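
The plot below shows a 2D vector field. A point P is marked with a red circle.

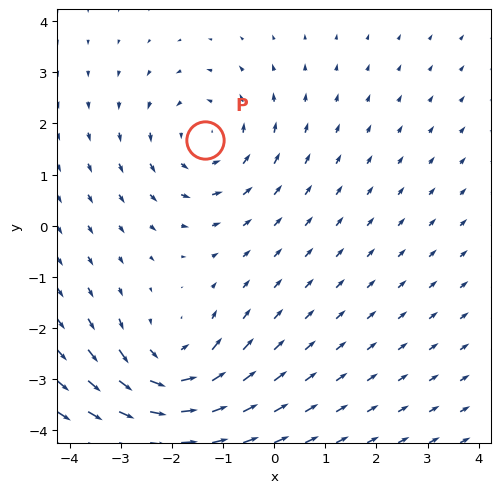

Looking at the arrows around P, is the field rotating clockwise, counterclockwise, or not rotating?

Near P at (-1.4, 1.7) the arrows circulate counterclockwise. The curl (z-component) there is about +2; positive curl means counterclockwise rotation.

counterclockwise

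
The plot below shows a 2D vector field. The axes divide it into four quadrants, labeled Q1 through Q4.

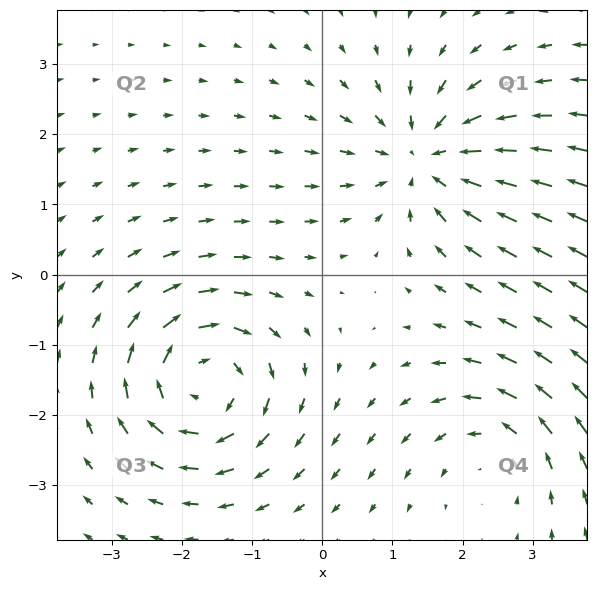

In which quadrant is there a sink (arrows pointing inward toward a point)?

The sink sits at approximately (1.5, 1.6), which lies in quadrant Q1. The divergence there is about -4, negative as expected for a sink.

Q1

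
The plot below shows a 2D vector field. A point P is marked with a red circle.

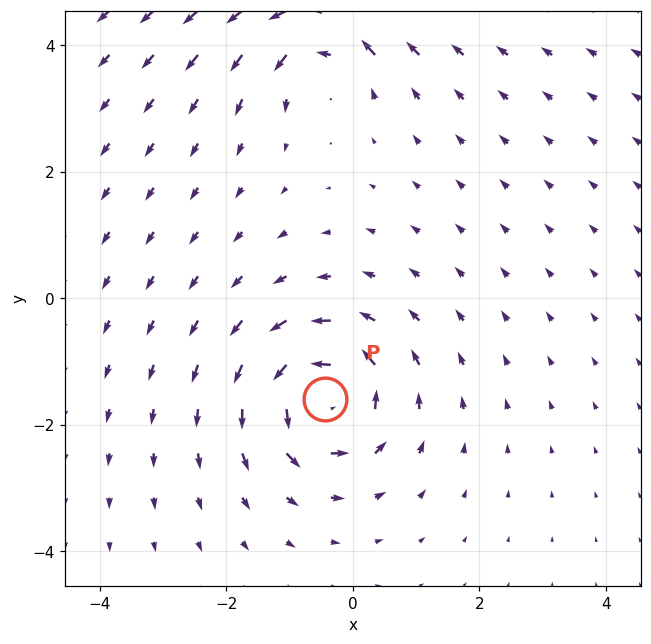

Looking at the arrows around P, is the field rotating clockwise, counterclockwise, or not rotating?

counterclockwise

Near P at (-0.4, -1.6) the arrows circulate counterclockwise. The curl (z-component) there is about +7; positive curl means counterclockwise rotation.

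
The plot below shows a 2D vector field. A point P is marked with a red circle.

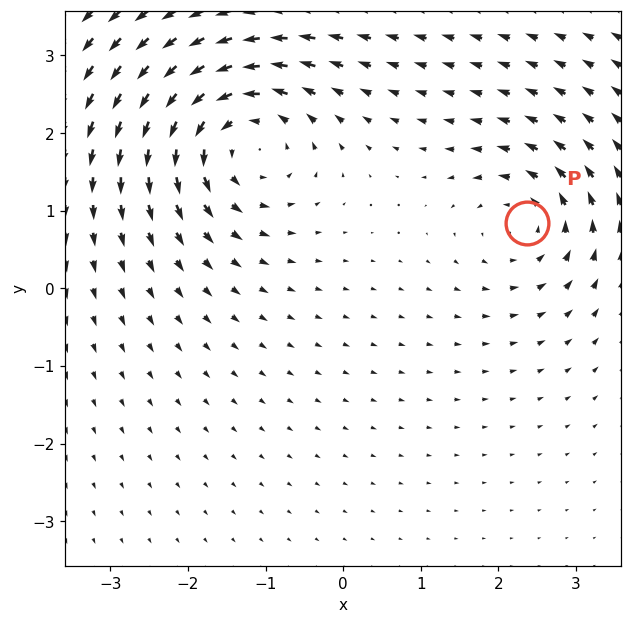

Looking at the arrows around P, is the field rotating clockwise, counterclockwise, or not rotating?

counterclockwise

Near P at (2.4, 0.8) the arrows circulate counterclockwise. The curl (z-component) there is about +4; positive curl means counterclockwise rotation.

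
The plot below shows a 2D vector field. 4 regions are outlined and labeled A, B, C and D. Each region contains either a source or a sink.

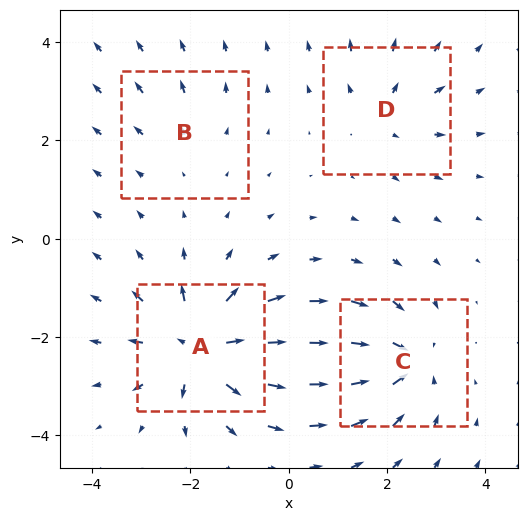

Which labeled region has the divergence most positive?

Divergence at each region's feature centre — A: about +8, B: about +2, C: about -6, D: about +4. Region A is most positive.

A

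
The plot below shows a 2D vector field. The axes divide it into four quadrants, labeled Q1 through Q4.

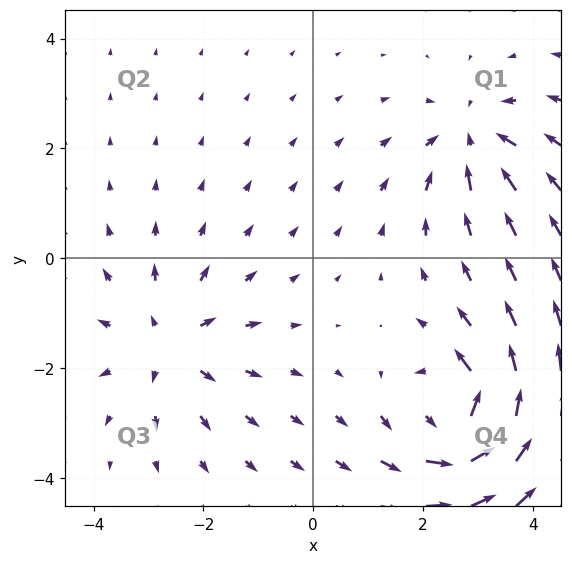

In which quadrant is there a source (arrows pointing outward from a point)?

The source sits at approximately (-2.6, -1.6), which lies in quadrant Q3. The divergence there is about +4, positive as expected for a source.

Q3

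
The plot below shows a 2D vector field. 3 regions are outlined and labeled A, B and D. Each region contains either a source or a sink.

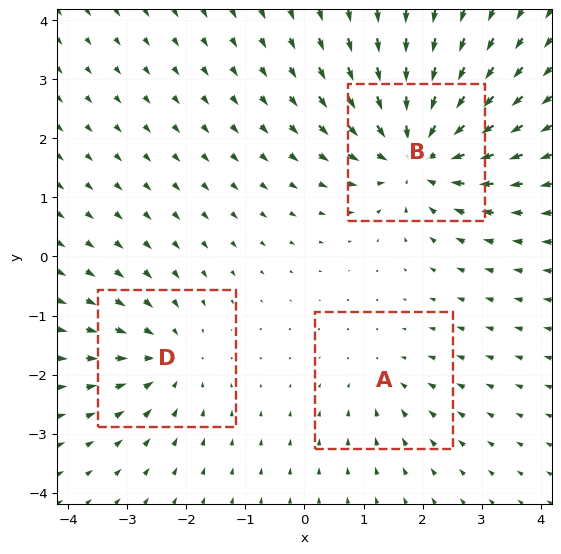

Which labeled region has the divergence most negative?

Divergence at each region's feature centre — A: about -2, B: about -5, D: about -3. Region B is most negative.

B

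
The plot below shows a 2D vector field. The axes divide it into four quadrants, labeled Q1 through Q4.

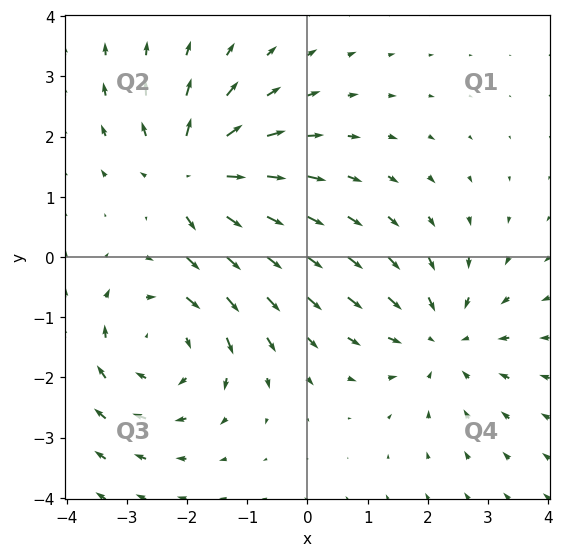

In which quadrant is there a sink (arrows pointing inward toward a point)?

The sink sits at approximately (2.2, -1.4), which lies in quadrant Q4. The divergence there is about -2, negative as expected for a sink.

Q4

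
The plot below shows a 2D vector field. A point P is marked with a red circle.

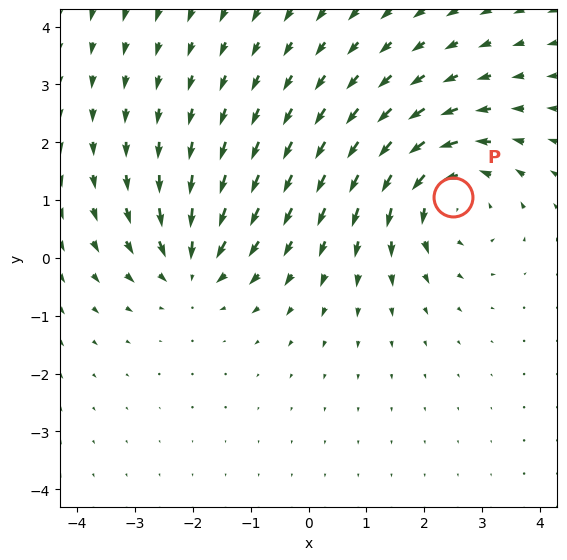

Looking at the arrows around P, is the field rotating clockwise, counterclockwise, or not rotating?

counterclockwise

Near P at (2.5, 1.0) the arrows circulate counterclockwise. The curl (z-component) there is about +4; positive curl means counterclockwise rotation.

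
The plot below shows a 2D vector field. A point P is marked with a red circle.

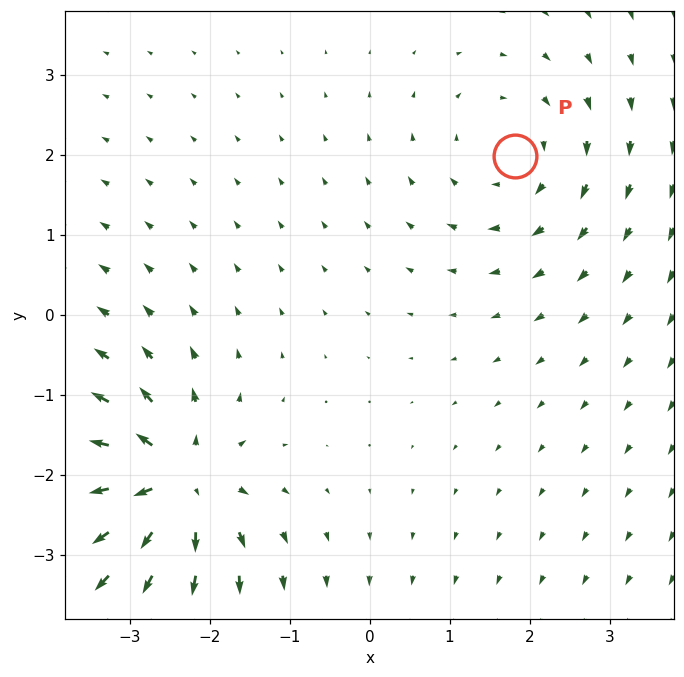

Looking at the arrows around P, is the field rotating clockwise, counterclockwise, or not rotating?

Near P at (1.8, 2.0) the arrows circulate clockwise. The curl (z-component) there is about -3; negative curl means clockwise rotation.

clockwise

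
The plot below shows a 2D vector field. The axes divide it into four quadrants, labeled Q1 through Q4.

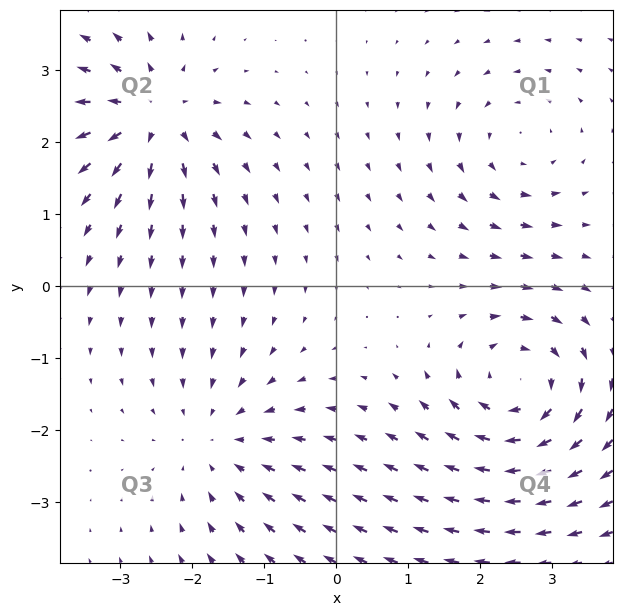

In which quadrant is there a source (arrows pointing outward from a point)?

Q2

The source sits at approximately (-2.5, 2.4), which lies in quadrant Q2. The divergence there is about +6, positive as expected for a source.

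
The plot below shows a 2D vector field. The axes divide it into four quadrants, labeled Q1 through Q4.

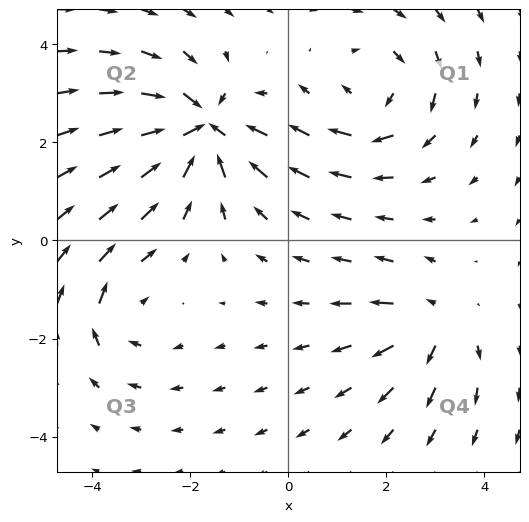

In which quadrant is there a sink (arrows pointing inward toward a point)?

The sink sits at approximately (-1.8, 2.3), which lies in quadrant Q2. The divergence there is about -6, negative as expected for a sink.

Q2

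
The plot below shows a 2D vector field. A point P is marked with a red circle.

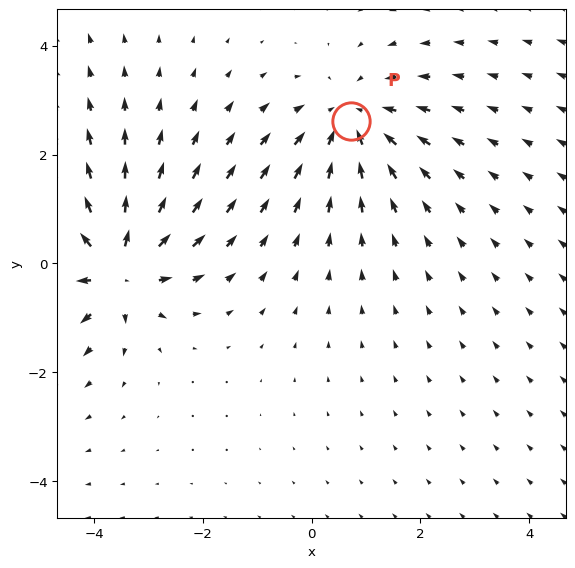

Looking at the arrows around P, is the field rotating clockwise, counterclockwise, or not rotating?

not rotating

Near P at (0.7, 2.6) the arrows show no circulation. The curl there is ≈0.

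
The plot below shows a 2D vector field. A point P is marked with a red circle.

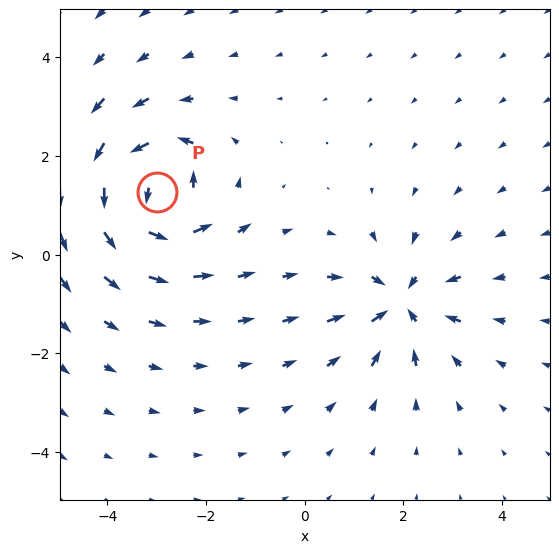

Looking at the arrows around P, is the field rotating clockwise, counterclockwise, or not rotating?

counterclockwise

Near P at (-3.0, 1.3) the arrows circulate counterclockwise. The curl (z-component) there is about +6; positive curl means counterclockwise rotation.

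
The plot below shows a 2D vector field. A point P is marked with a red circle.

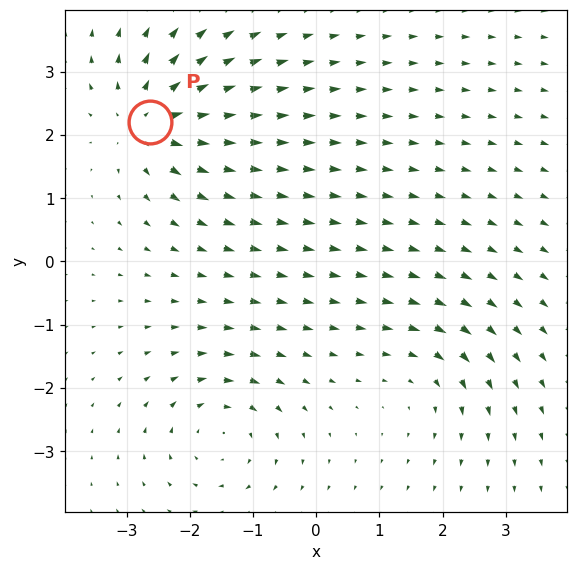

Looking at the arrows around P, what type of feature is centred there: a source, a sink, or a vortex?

At P (-2.6, 2.2) the arrows spread outward. Divergence about +6, curl ≈0 — positive divergence with near-zero curl is a source.

source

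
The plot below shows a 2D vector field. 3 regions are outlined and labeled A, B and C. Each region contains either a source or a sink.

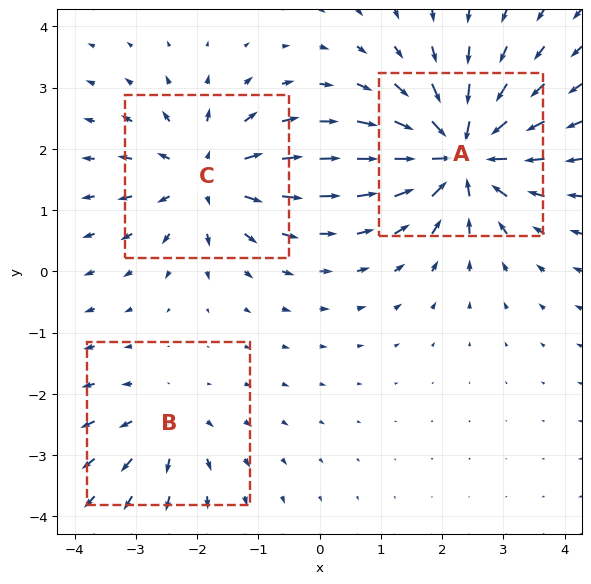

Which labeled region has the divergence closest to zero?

B

Divergence at each region's feature centre — A: about -6, B: about +2, C: about +4. Region B is closest to zero.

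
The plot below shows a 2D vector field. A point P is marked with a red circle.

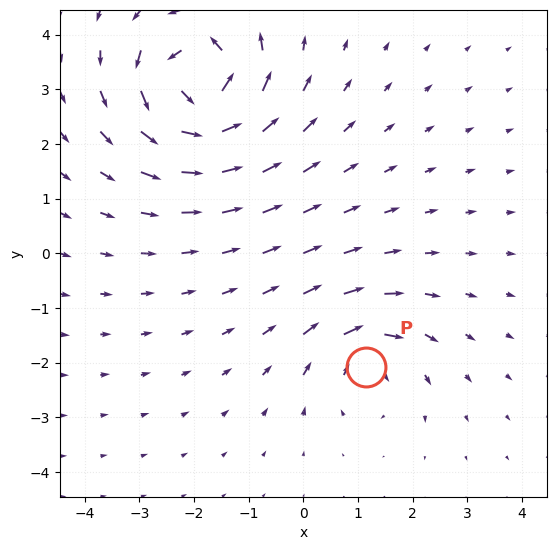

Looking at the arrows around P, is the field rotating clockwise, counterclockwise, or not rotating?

clockwise

Near P at (1.1, -2.1) the arrows circulate clockwise. The curl (z-component) there is about -4; negative curl means clockwise rotation.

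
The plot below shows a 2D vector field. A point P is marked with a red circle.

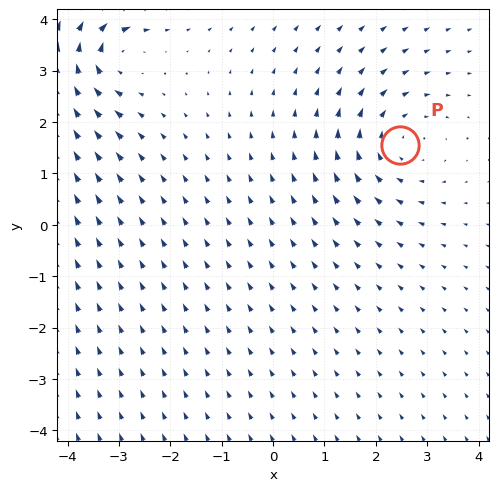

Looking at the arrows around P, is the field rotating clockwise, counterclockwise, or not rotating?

clockwise

Near P at (2.5, 1.6) the arrows circulate clockwise. The curl (z-component) there is about -2; negative curl means clockwise rotation.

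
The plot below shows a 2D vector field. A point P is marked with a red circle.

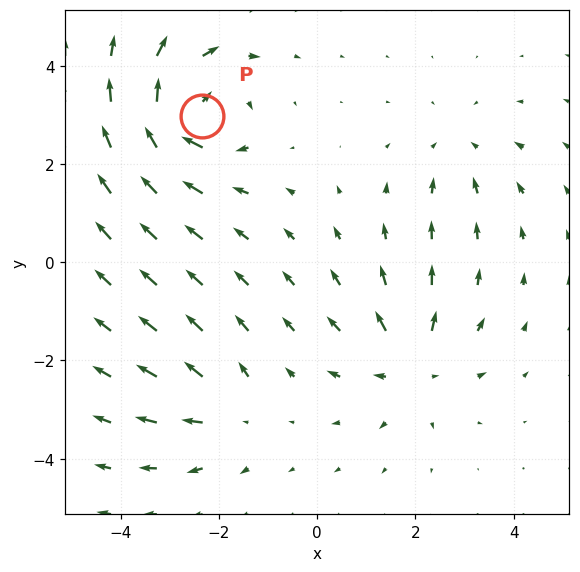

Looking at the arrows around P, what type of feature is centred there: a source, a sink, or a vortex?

vortex

At P (-2.3, 3.0) the arrows circulate clockwise. Divergence ≈0, curl about -6 — near-zero divergence with nonzero curl is a vortex.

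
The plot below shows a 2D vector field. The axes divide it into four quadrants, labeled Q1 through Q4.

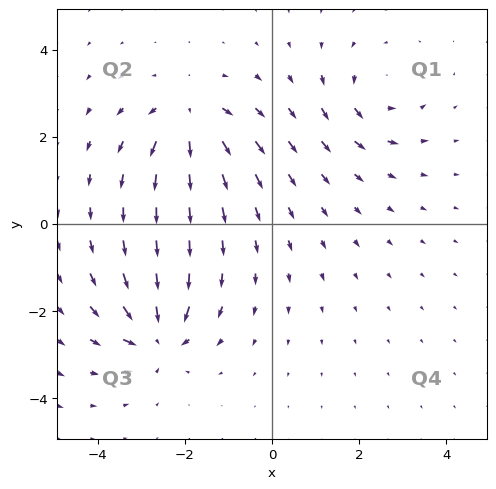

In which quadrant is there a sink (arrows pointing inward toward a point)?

Q3

The sink sits at approximately (-2.6, -2.6), which lies in quadrant Q3. The divergence there is about -7, negative as expected for a sink.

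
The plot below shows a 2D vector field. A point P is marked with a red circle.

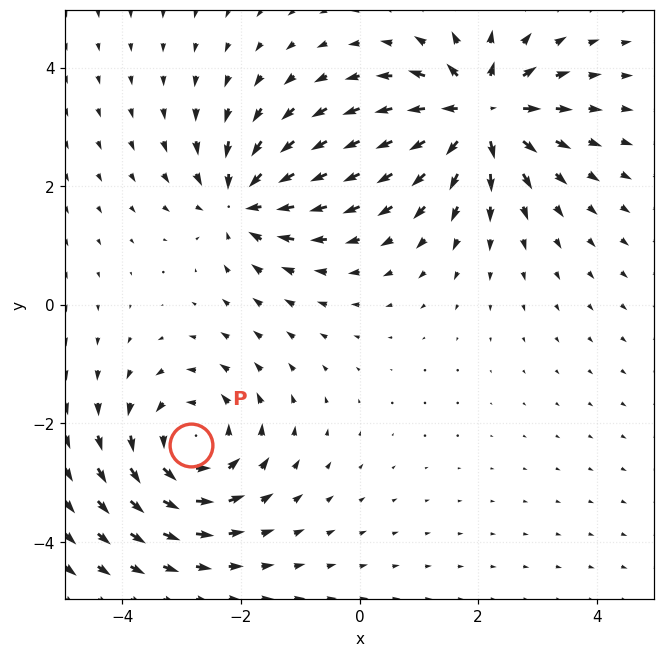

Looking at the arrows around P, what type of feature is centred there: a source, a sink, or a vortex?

At P (-2.8, -2.4) the arrows circulate counterclockwise. Divergence ≈0, curl about +4 — near-zero divergence with nonzero curl is a vortex.

vortex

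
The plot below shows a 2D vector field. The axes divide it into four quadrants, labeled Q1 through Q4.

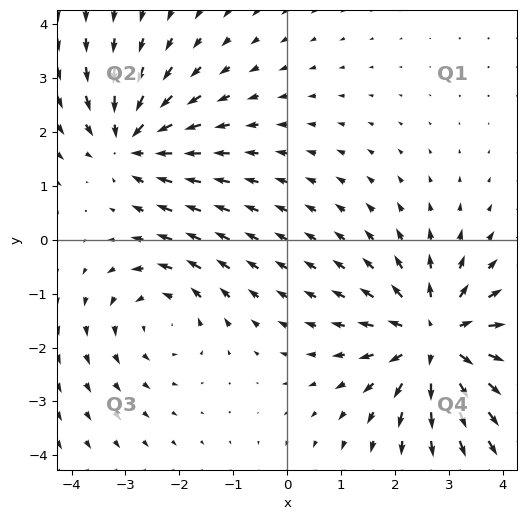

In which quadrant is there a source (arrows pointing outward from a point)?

Q4

The source sits at approximately (2.8, -1.8), which lies in quadrant Q4. The divergence there is about +4, positive as expected for a source.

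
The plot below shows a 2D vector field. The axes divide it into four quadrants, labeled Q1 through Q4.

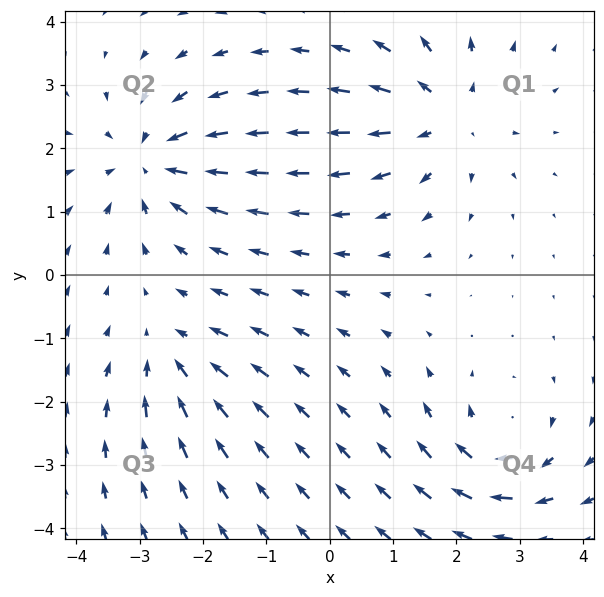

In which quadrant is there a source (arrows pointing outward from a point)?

The source sits at approximately (1.8, 2.5), which lies in quadrant Q1. The divergence there is about +5, positive as expected for a source.

Q1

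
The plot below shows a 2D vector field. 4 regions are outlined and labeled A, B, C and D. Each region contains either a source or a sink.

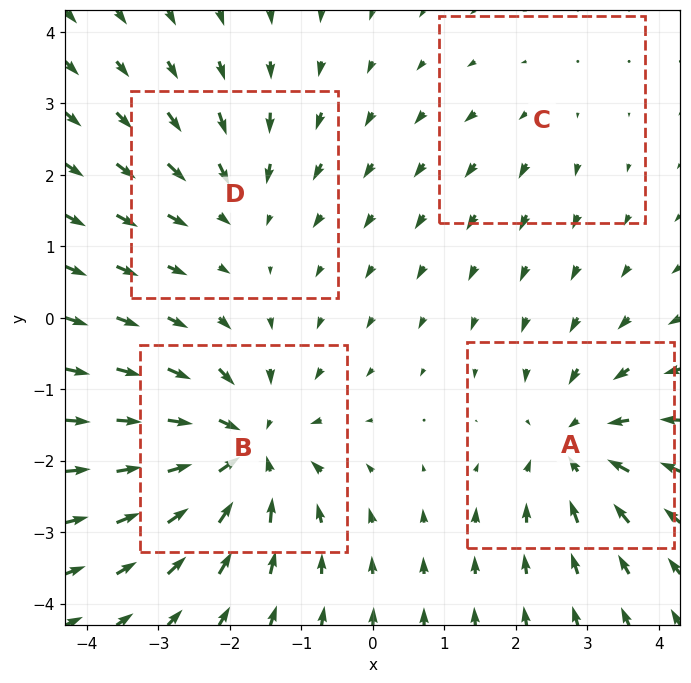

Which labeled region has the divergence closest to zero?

C

Divergence at each region's feature centre — A: about -5, B: about -7, C: about +2, D: about -3. Region C is closest to zero.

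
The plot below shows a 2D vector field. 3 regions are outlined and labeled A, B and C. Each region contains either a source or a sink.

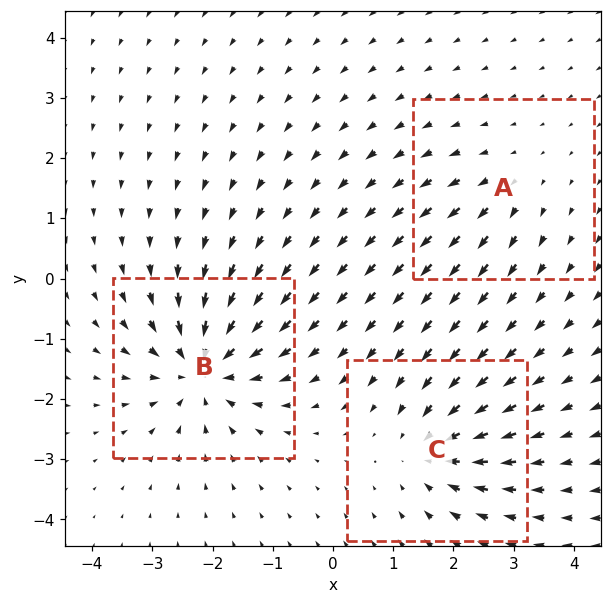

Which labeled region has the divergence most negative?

Divergence at each region's feature centre — A: about +2, B: about -6, C: about -4. Region B is most negative.

B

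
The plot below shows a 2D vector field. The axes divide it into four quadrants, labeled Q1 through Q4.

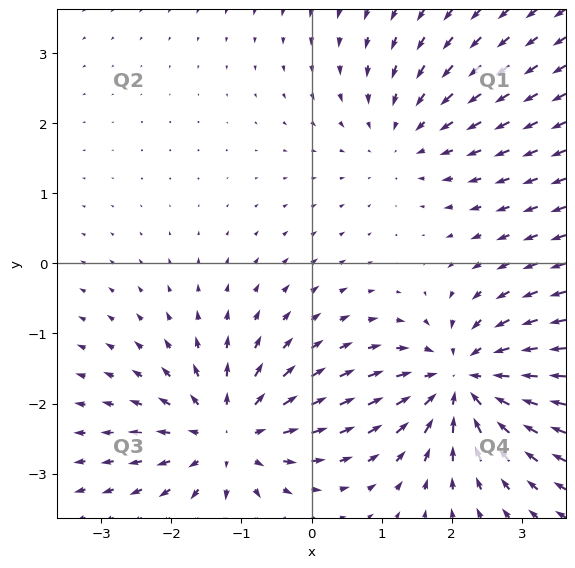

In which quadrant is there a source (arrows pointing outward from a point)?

The source sits at approximately (-1.2, -2.5), which lies in quadrant Q3. The divergence there is about +4, positive as expected for a source.

Q3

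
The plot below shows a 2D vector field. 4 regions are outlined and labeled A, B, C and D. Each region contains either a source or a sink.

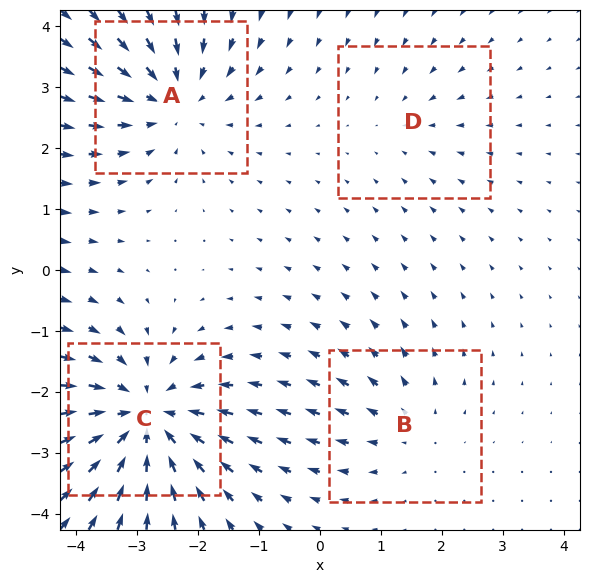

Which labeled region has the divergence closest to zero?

Divergence at each region's feature centre — A: about -5, B: about +3, C: about -6, D: about -2. Region D is closest to zero.

D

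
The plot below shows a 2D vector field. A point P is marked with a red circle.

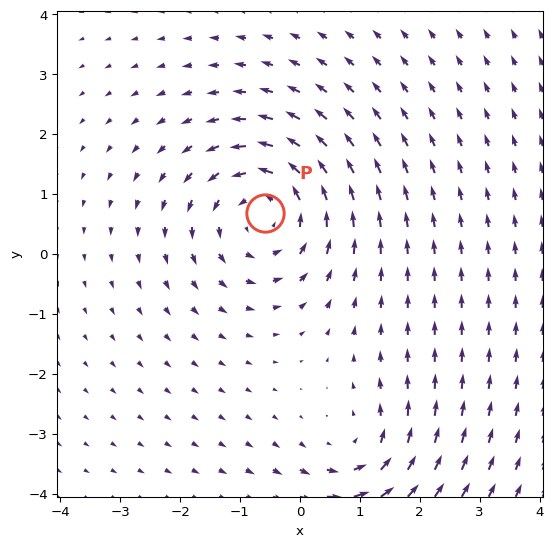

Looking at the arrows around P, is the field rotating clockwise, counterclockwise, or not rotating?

Near P at (-0.6, 0.7) the arrows circulate counterclockwise. The curl (z-component) there is about +4; positive curl means counterclockwise rotation.

counterclockwise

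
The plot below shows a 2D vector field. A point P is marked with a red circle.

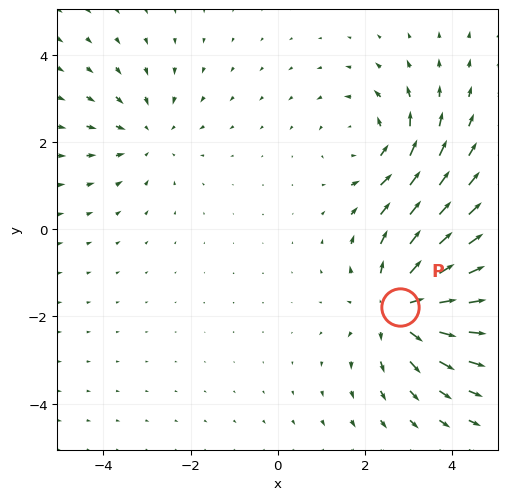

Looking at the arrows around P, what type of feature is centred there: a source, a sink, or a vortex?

source

At P (2.8, -1.8) the arrows spread outward. Divergence about +4, curl ≈0 — positive divergence with near-zero curl is a source.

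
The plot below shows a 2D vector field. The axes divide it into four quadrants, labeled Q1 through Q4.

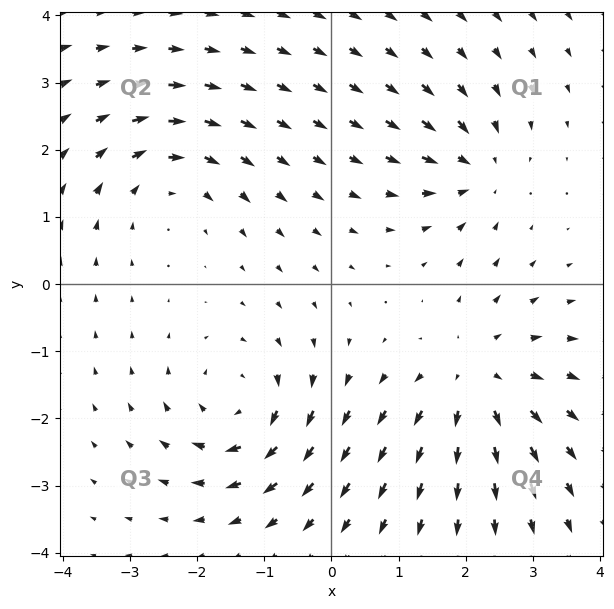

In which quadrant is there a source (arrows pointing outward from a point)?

The source sits at approximately (2.2, -1.4), which lies in quadrant Q4. The divergence there is about +4, positive as expected for a source.

Q4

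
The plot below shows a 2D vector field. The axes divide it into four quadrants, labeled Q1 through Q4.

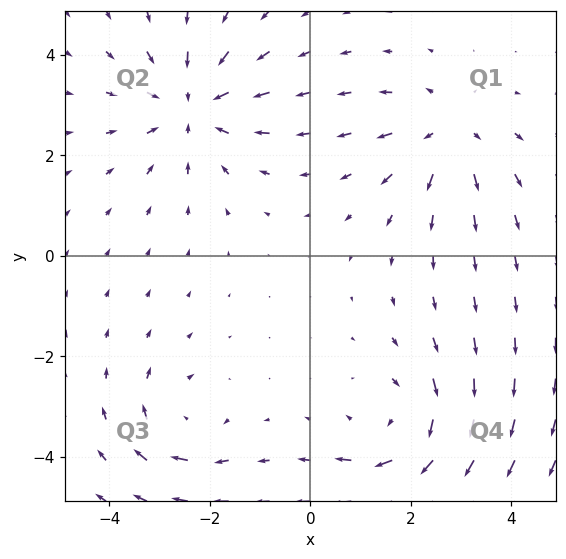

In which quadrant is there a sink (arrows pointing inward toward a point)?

The sink sits at approximately (-2.4, 3.0), which lies in quadrant Q2. The divergence there is about -4, negative as expected for a sink.

Q2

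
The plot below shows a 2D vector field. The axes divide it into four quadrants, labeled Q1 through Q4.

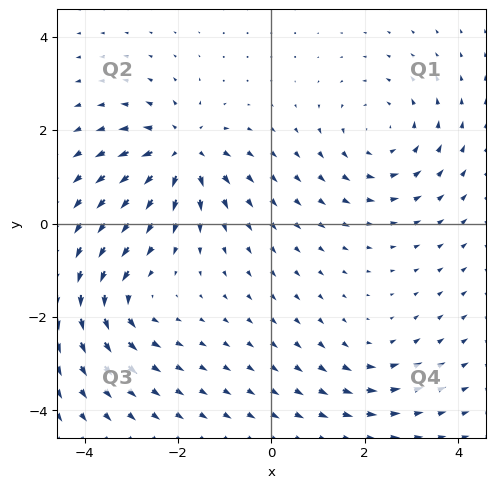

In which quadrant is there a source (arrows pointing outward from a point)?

The source sits at approximately (-1.9, 1.5), which lies in quadrant Q2. The divergence there is about +6, positive as expected for a source.

Q2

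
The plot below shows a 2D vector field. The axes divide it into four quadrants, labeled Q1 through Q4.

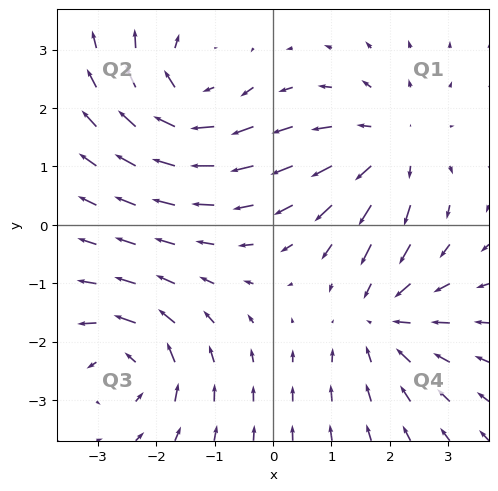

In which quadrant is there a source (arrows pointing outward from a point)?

Q1

The source sits at approximately (2.0, 1.3), which lies in quadrant Q1. The divergence there is about +4, positive as expected for a source.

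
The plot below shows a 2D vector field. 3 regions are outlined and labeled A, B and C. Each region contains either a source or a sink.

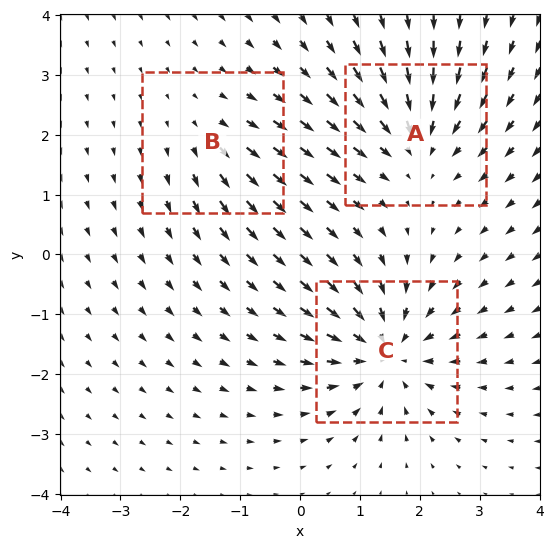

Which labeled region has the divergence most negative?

Divergence at each region's feature centre — A: about -3, B: about +2, C: about -5. Region C is most negative.

C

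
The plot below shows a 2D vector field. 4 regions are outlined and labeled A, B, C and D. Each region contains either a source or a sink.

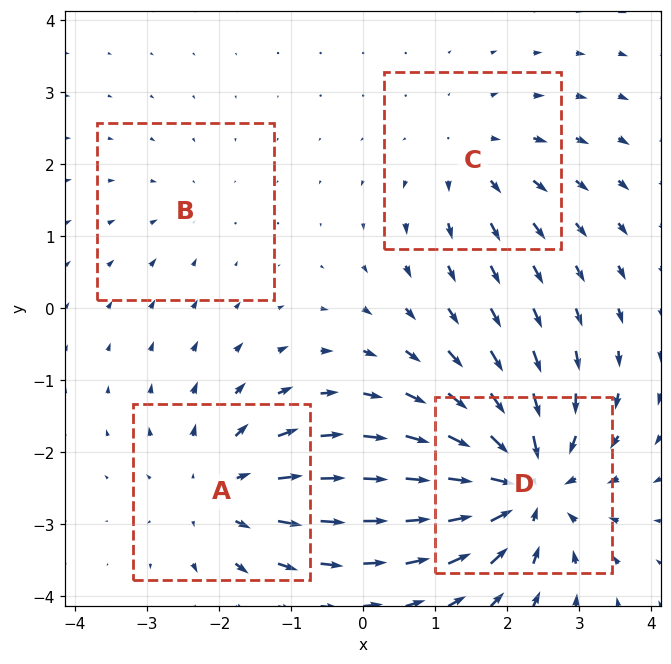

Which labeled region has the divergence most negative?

D

Divergence at each region's feature centre — A: about +5, B: about -2, C: about +3, D: about -7. Region D is most negative.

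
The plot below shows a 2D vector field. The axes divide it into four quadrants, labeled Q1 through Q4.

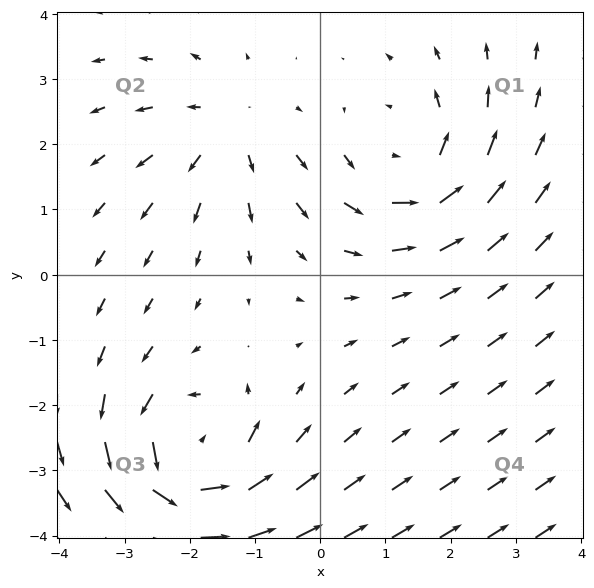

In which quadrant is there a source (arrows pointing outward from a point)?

Q2

The source sits at approximately (-1.4, 2.2), which lies in quadrant Q2. The divergence there is about +3, positive as expected for a source.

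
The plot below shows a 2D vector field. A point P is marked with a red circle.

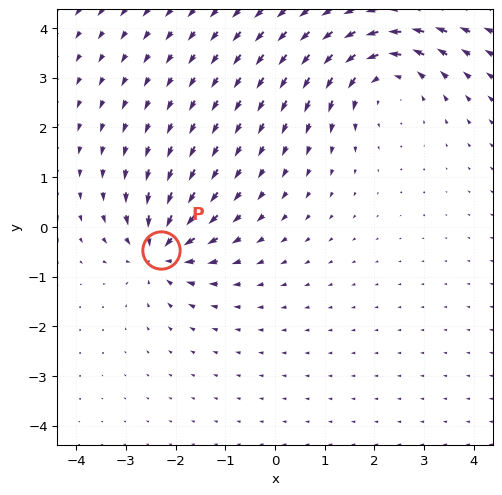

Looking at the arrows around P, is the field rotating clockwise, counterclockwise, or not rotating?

Near P at (-2.3, -0.5) the arrows show no circulation. The curl there is ≈0.

not rotating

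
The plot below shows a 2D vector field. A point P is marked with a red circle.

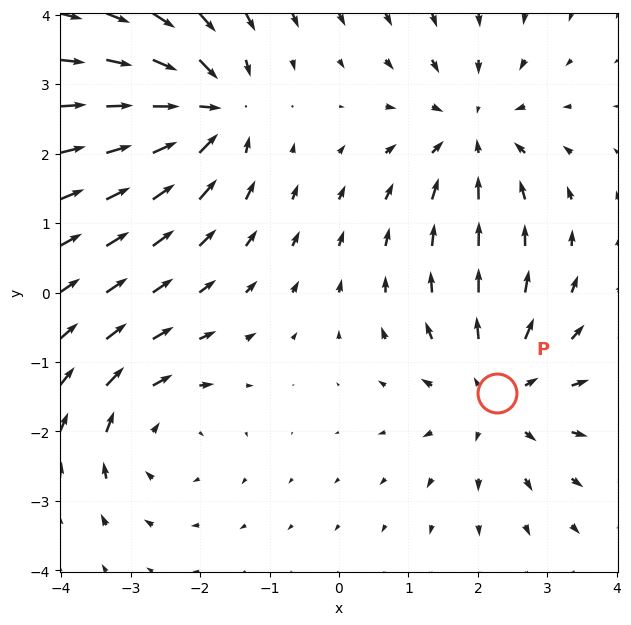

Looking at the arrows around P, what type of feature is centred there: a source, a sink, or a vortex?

At P (2.3, -1.4) the arrows spread outward. Divergence about +4, curl ≈0 — positive divergence with near-zero curl is a source.

source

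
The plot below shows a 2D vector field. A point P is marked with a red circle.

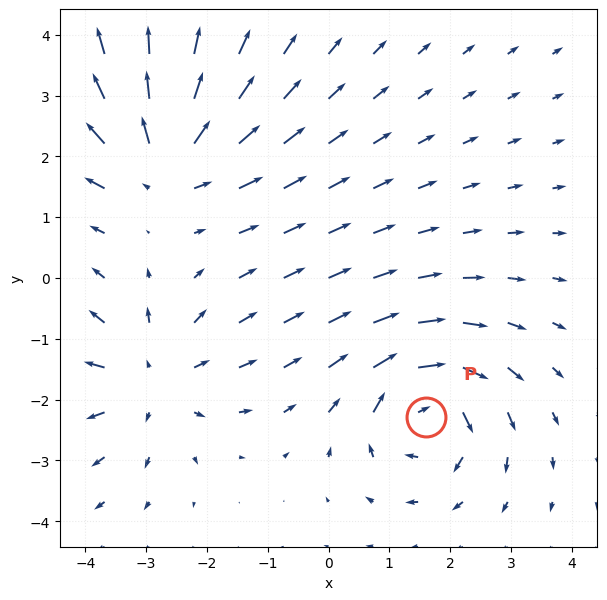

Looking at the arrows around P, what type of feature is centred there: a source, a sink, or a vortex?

At P (1.6, -2.3) the arrows circulate clockwise. Divergence ≈0, curl about -5 — near-zero divergence with nonzero curl is a vortex.

vortex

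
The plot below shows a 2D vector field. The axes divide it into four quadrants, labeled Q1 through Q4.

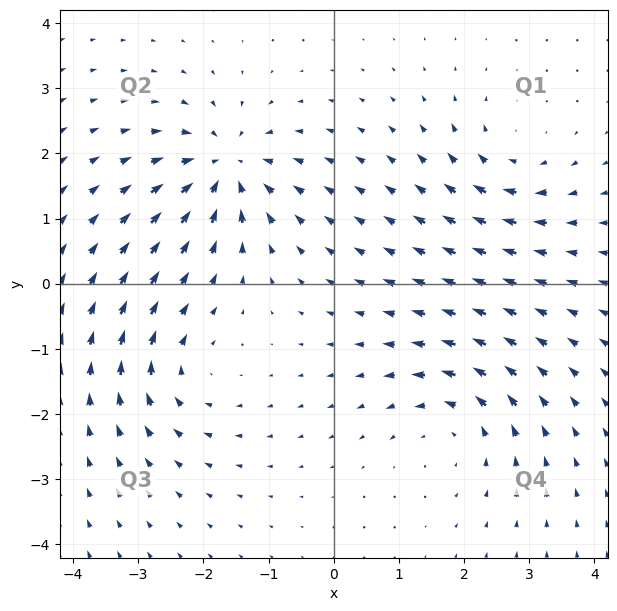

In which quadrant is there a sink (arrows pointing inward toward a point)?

The sink sits at approximately (-1.6, 1.8), which lies in quadrant Q2. The divergence there is about -6, negative as expected for a sink.

Q2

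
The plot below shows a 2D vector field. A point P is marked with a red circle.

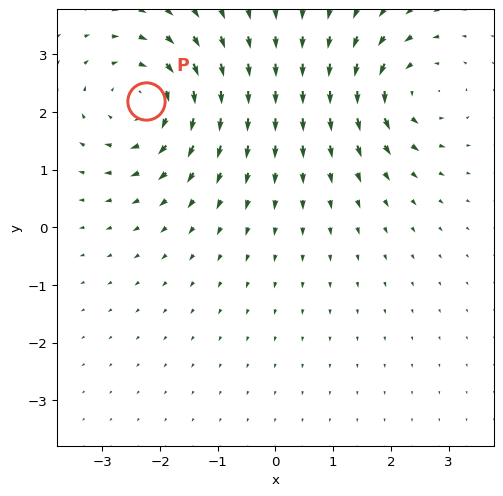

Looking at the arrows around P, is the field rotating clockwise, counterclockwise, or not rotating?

clockwise

Near P at (-2.2, 2.2) the arrows circulate clockwise. The curl (z-component) there is about -4; negative curl means clockwise rotation.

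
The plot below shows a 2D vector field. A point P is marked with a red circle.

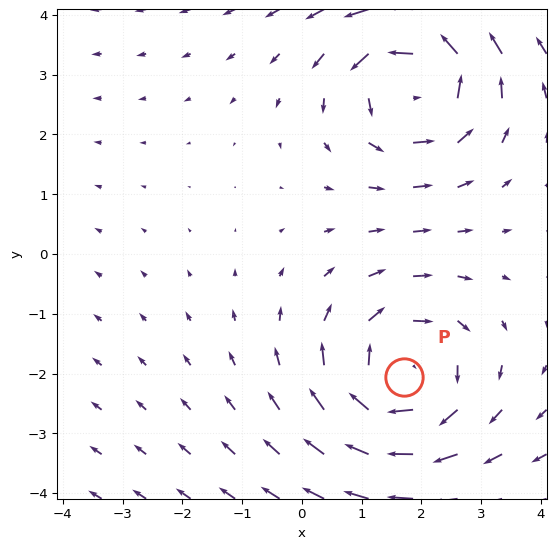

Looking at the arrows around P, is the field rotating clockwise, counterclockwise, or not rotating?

clockwise

Near P at (1.7, -2.1) the arrows circulate clockwise. The curl (z-component) there is about -3; negative curl means clockwise rotation.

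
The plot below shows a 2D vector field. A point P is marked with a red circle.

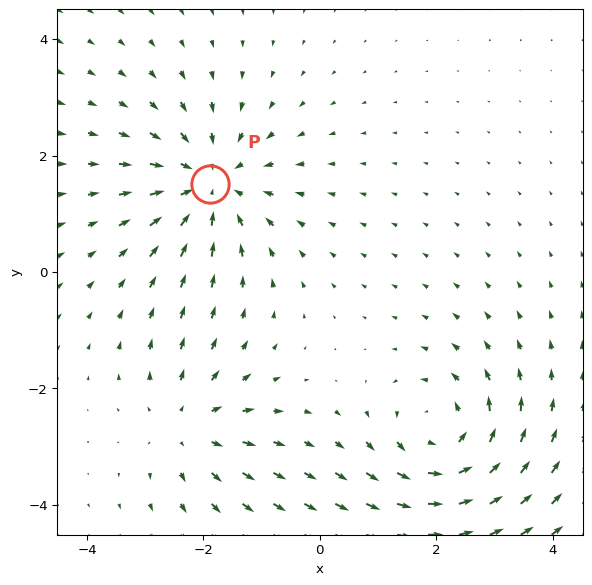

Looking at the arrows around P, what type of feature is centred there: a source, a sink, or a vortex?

sink

At P (-1.9, 1.5) the arrows converge inward. Divergence about -4, curl ≈0 — negative divergence with near-zero curl is a sink.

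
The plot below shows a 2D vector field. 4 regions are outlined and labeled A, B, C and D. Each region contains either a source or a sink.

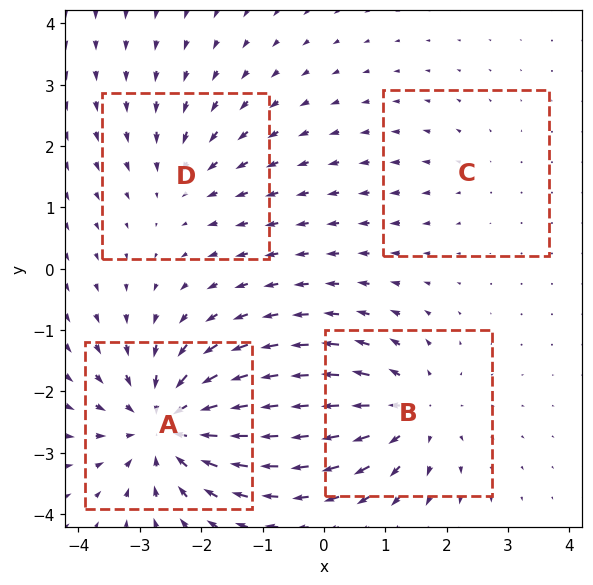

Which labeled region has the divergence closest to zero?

C

Divergence at each region's feature centre — A: about -7, B: about +5, C: about +2, D: about -3. Region C is closest to zero.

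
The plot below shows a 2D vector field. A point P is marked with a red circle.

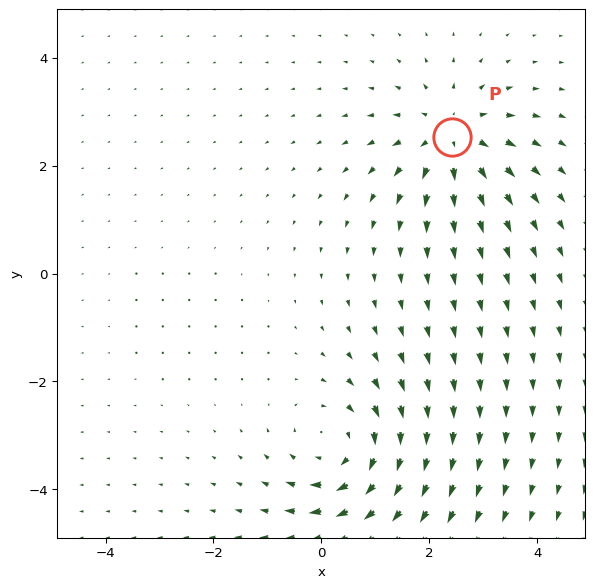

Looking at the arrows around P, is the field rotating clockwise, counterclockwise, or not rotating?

not rotating

Near P at (2.4, 2.5) the arrows show no circulation. The curl there is ≈0.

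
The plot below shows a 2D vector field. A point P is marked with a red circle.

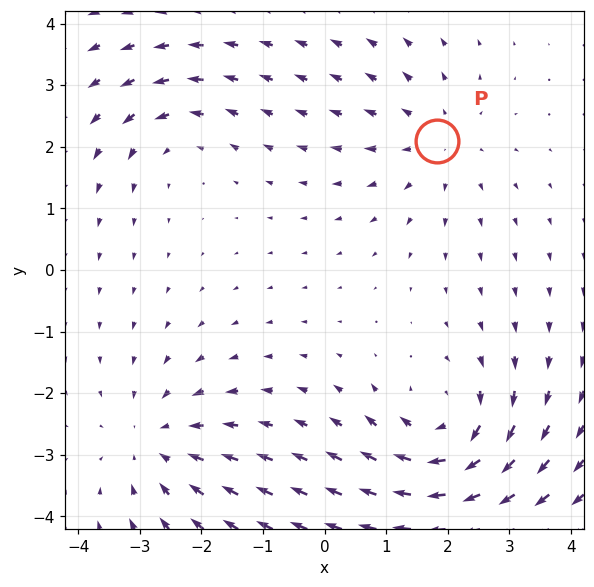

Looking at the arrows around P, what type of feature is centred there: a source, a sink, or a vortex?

At P (1.8, 2.1) the arrows spread outward. Divergence about +3, curl ≈0 — positive divergence with near-zero curl is a source.

source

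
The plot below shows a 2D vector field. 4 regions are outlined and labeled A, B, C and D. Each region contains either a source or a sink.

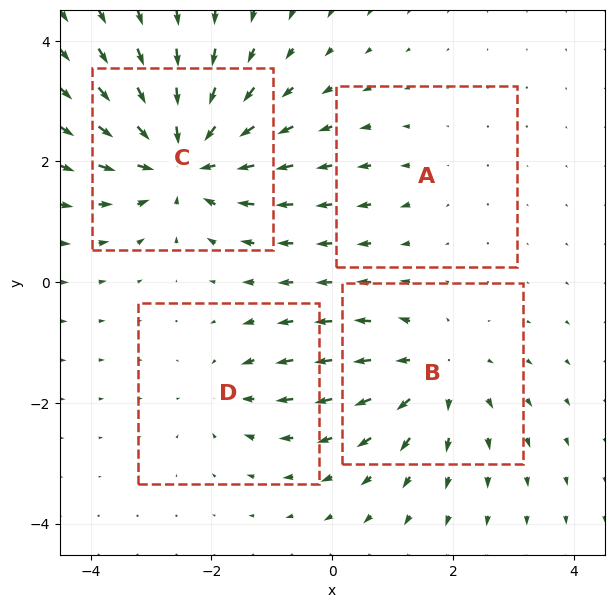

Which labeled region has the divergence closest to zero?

A

Divergence at each region's feature centre — A: about +2, B: about +5, C: about -7, D: about -3. Region A is closest to zero.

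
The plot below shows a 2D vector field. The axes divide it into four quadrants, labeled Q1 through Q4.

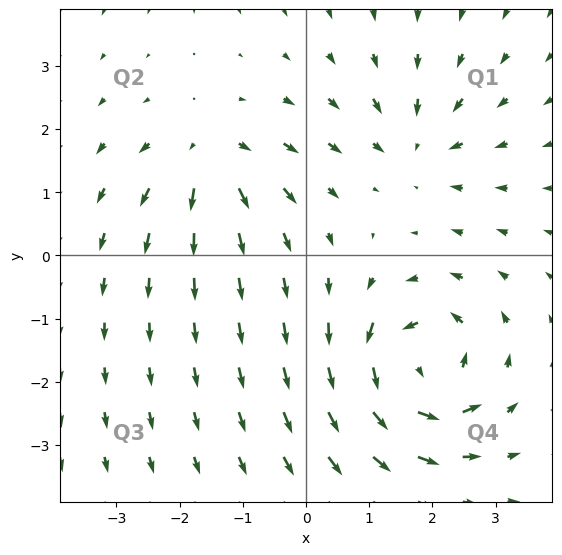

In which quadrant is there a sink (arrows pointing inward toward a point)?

The sink sits at approximately (1.7, 1.8), which lies in quadrant Q1. The divergence there is about -3, negative as expected for a sink.

Q1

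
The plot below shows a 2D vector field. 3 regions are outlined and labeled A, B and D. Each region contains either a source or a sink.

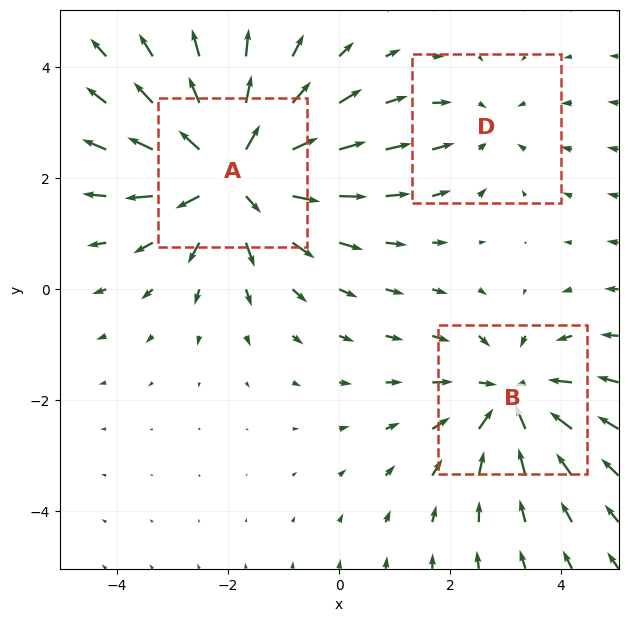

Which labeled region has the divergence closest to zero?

D

Divergence at each region's feature centre — A: about +5, B: about -3, D: about -2. Region D is closest to zero.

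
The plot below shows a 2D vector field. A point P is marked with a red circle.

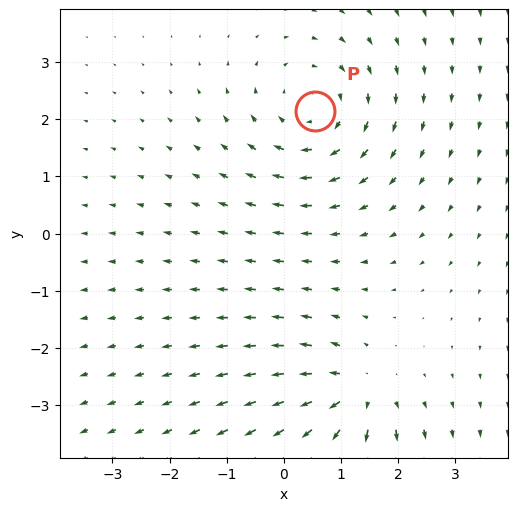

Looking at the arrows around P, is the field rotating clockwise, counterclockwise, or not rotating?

clockwise

Near P at (0.6, 2.1) the arrows circulate clockwise. The curl (z-component) there is about -3; negative curl means clockwise rotation.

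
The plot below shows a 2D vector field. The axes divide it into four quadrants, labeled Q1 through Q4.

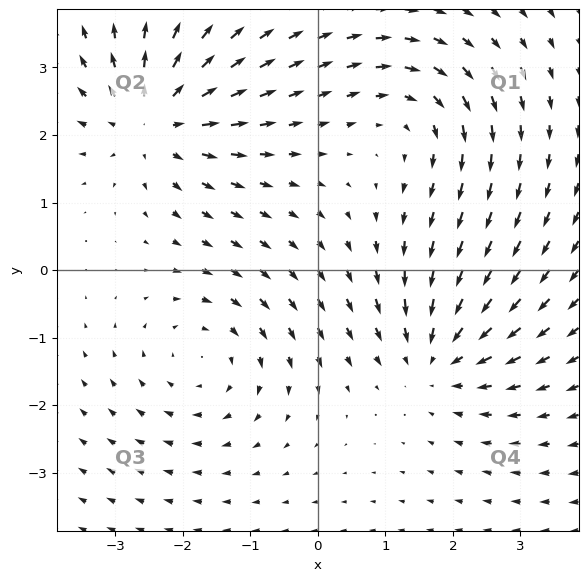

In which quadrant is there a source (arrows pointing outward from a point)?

Q2

The source sits at approximately (-2.4, 2.2), which lies in quadrant Q2. The divergence there is about +5, positive as expected for a source.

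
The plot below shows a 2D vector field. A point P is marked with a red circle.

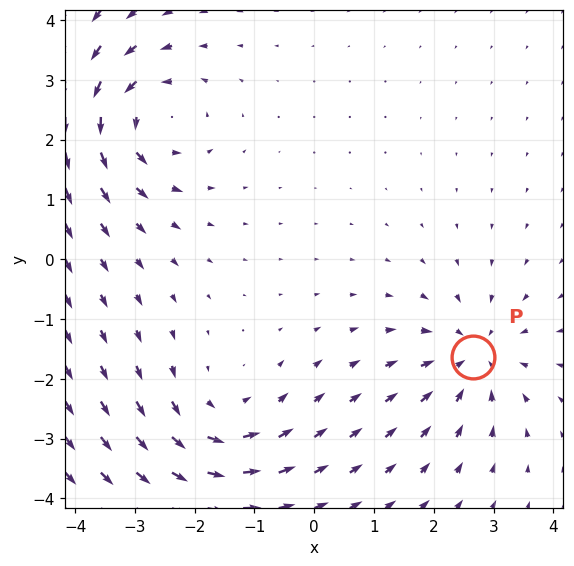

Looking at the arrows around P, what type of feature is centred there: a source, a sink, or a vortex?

sink

At P (2.7, -1.6) the arrows converge inward. Divergence about -4, curl ≈0 — negative divergence with near-zero curl is a sink.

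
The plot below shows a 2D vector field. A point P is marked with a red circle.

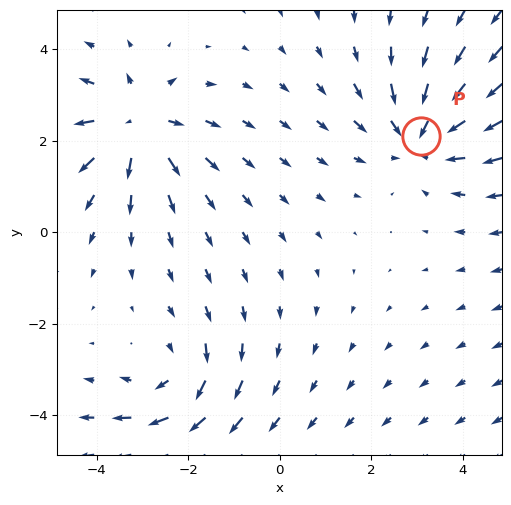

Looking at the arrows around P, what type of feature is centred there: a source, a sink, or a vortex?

At P (3.1, 2.1) the arrows converge inward. Divergence about -3, curl ≈0 — negative divergence with near-zero curl is a sink.

sink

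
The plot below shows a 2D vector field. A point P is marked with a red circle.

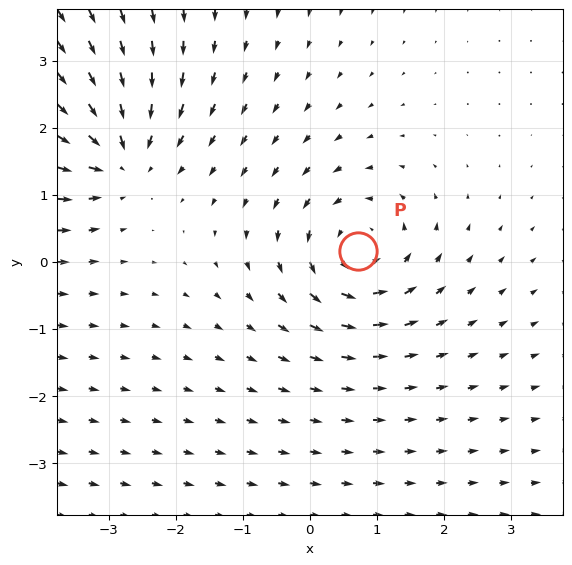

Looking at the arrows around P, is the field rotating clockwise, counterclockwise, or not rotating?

Near P at (0.7, 0.2) the arrows circulate counterclockwise. The curl (z-component) there is about +3; positive curl means counterclockwise rotation.

counterclockwise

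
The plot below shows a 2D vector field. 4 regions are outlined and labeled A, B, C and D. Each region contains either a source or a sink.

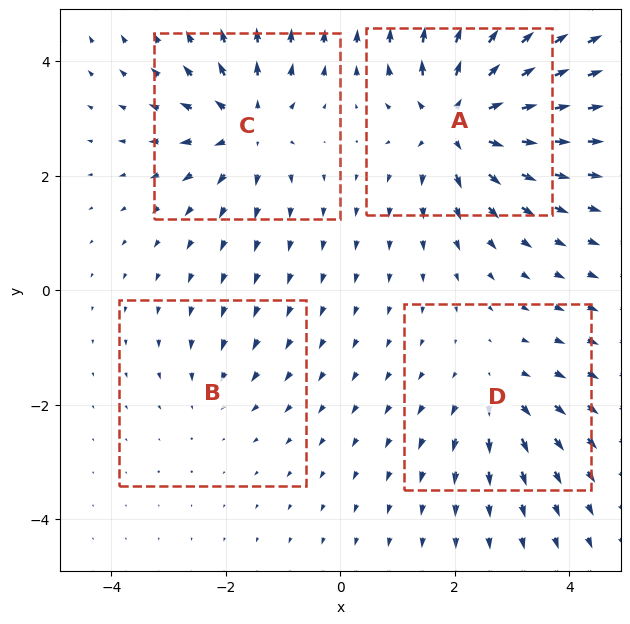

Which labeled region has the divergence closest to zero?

Divergence at each region's feature centre — A: about +7, B: about -2, C: about +5, D: about +4. Region B is closest to zero.

B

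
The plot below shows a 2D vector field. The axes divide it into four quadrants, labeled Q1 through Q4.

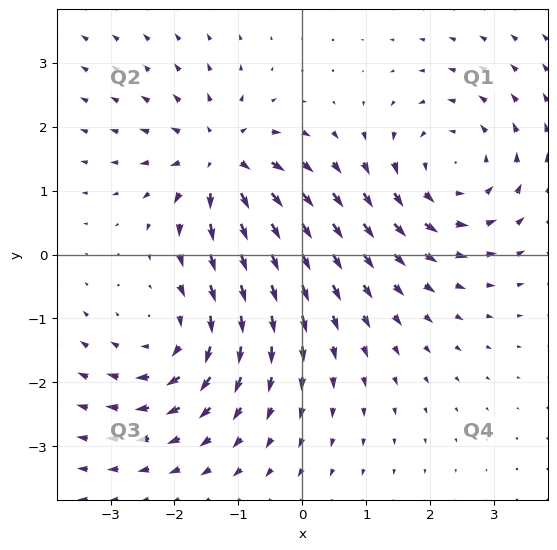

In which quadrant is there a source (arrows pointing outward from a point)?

Q2

The source sits at approximately (-1.3, 1.5), which lies in quadrant Q2. The divergence there is about +6, positive as expected for a source.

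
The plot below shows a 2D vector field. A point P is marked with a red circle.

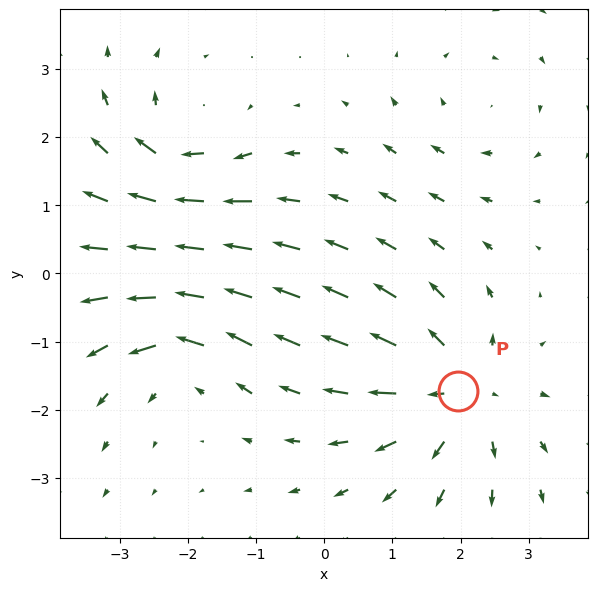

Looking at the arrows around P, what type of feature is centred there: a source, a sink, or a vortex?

At P (2.0, -1.7) the arrows spread outward. Divergence about +5, curl ≈0 — positive divergence with near-zero curl is a source.

source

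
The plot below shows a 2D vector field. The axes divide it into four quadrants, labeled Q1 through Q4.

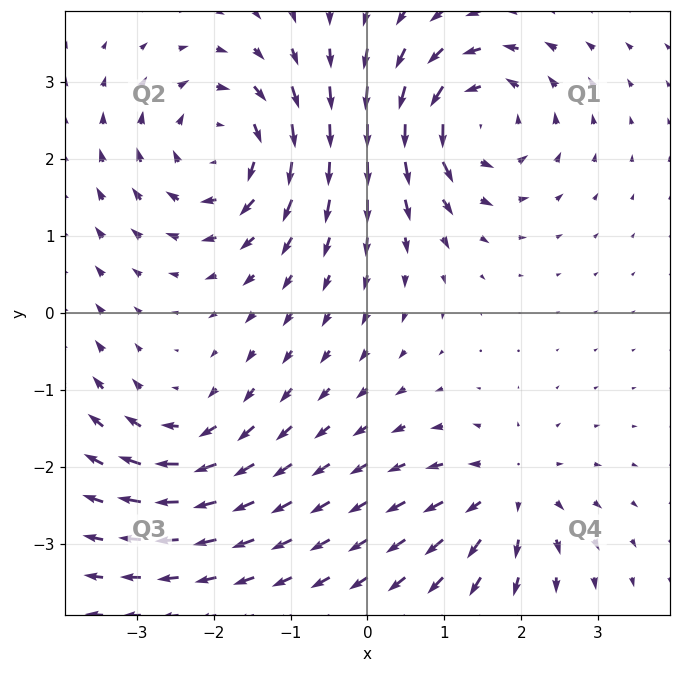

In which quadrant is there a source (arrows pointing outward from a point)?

The source sits at approximately (1.8, -2.4), which lies in quadrant Q4. The divergence there is about +5, positive as expected for a source.

Q4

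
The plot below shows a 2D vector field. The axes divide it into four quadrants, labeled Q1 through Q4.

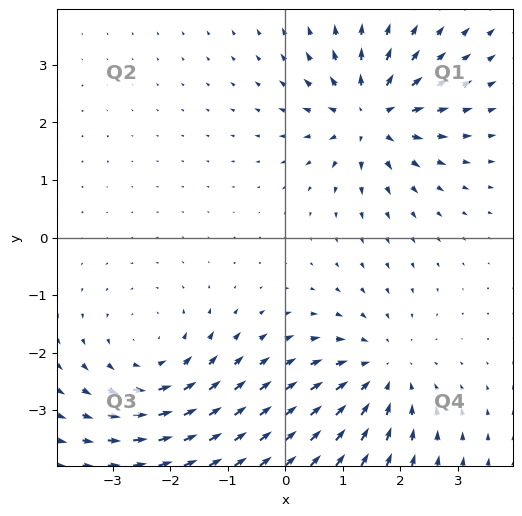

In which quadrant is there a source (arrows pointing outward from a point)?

The source sits at approximately (1.5, 2.1), which lies in quadrant Q1. The divergence there is about +5, positive as expected for a source.

Q1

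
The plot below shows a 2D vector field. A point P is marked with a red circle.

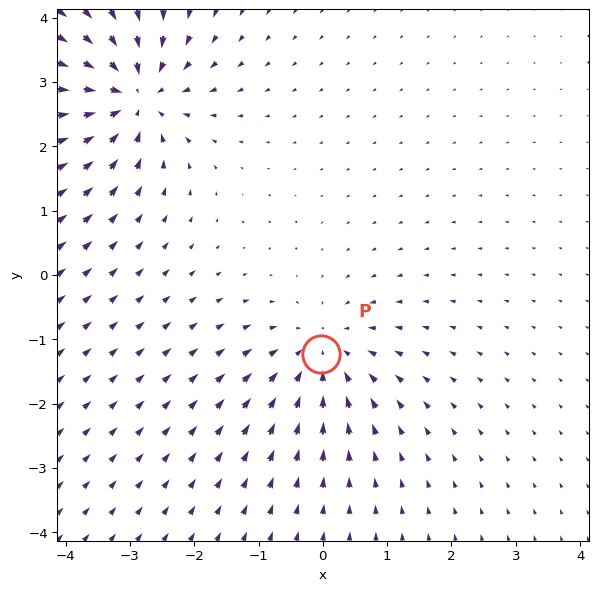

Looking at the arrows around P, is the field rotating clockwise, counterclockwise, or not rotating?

Near P at (-0.0, -1.2) the arrows show no circulation. The curl there is ≈0.

not rotating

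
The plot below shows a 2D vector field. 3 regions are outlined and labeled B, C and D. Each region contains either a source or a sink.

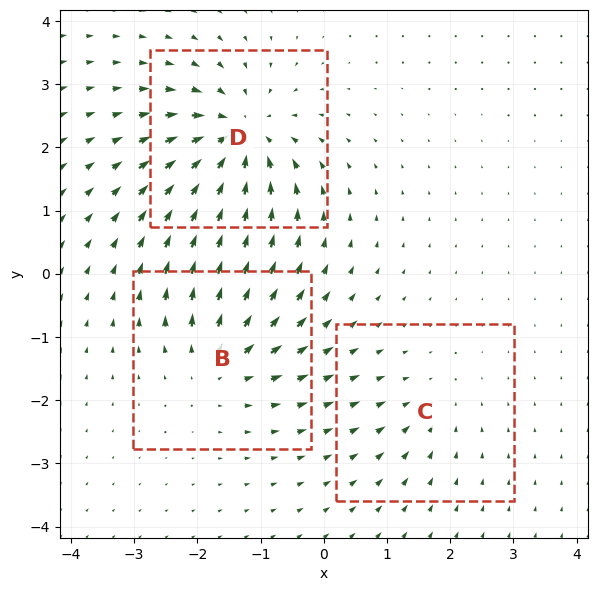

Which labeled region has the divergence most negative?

Divergence at each region's feature centre — B: about +4, C: about -2, D: about -6. Region D is most negative.

D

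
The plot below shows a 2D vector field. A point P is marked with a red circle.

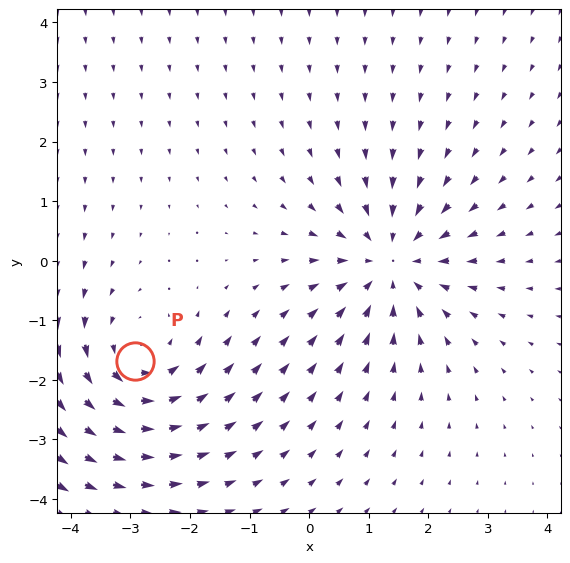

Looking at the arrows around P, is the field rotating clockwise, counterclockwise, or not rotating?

counterclockwise

Near P at (-2.9, -1.7) the arrows circulate counterclockwise. The curl (z-component) there is about +4; positive curl means counterclockwise rotation.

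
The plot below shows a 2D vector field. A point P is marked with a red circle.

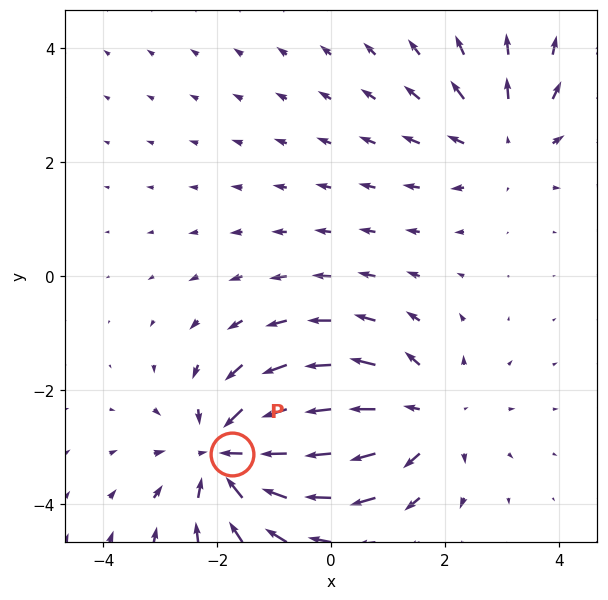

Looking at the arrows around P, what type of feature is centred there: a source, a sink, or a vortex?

At P (-1.7, -3.1) the arrows converge inward. Divergence about -5, curl ≈0 — negative divergence with near-zero curl is a sink.

sink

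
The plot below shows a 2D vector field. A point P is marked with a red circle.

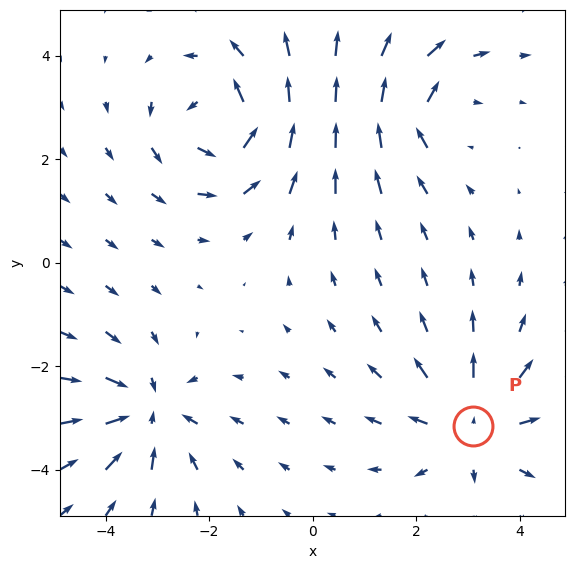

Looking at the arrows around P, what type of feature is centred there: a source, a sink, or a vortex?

At P (3.1, -3.2) the arrows spread outward. Divergence about +4, curl ≈0 — positive divergence with near-zero curl is a source.

source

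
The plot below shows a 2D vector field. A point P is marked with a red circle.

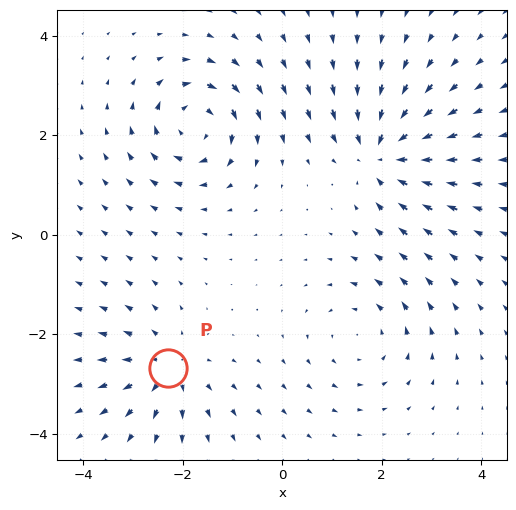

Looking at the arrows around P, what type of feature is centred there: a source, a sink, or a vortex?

source

At P (-2.3, -2.7) the arrows spread outward. Divergence about +5, curl ≈0 — positive divergence with near-zero curl is a source.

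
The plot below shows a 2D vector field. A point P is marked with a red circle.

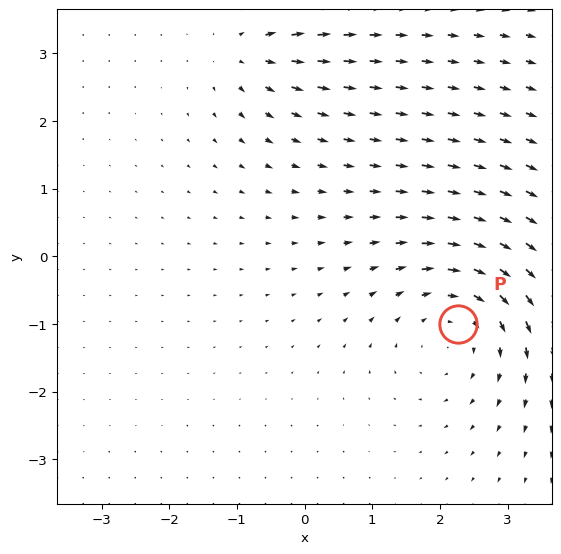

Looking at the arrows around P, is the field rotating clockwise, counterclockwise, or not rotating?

clockwise

Near P at (2.3, -1.0) the arrows circulate clockwise. The curl (z-component) there is about -4; negative curl means clockwise rotation.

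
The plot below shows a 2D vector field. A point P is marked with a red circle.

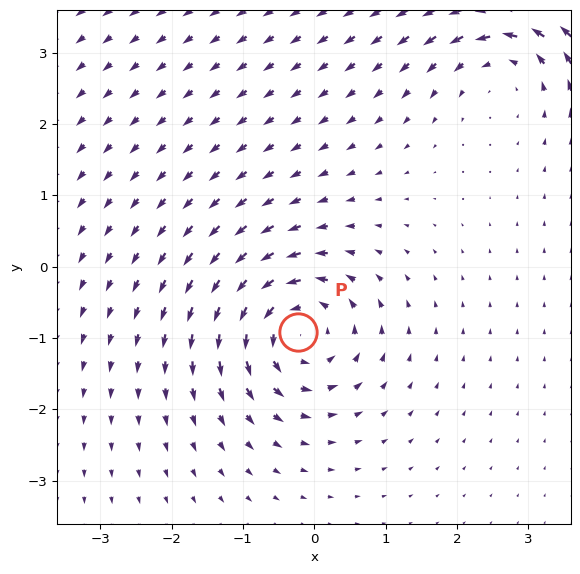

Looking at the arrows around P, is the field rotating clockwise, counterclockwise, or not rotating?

Near P at (-0.2, -0.9) the arrows circulate counterclockwise. The curl (z-component) there is about +6; positive curl means counterclockwise rotation.

counterclockwise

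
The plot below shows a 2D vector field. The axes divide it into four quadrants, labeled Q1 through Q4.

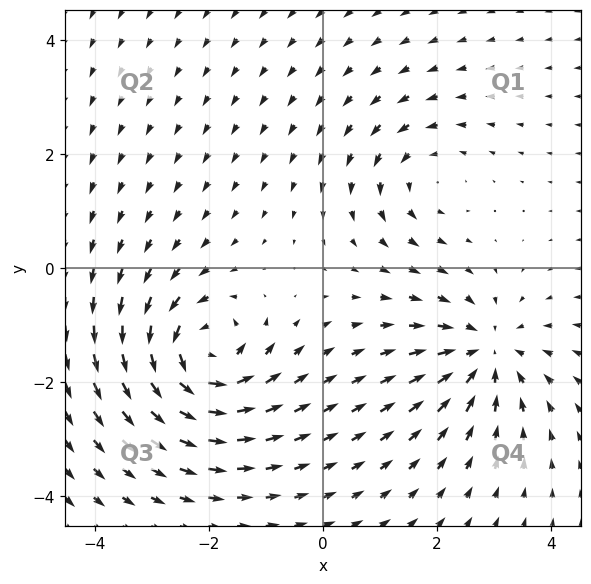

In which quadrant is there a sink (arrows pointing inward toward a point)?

The sink sits at approximately (2.8, -1.5), which lies in quadrant Q4. The divergence there is about -4, negative as expected for a sink.

Q4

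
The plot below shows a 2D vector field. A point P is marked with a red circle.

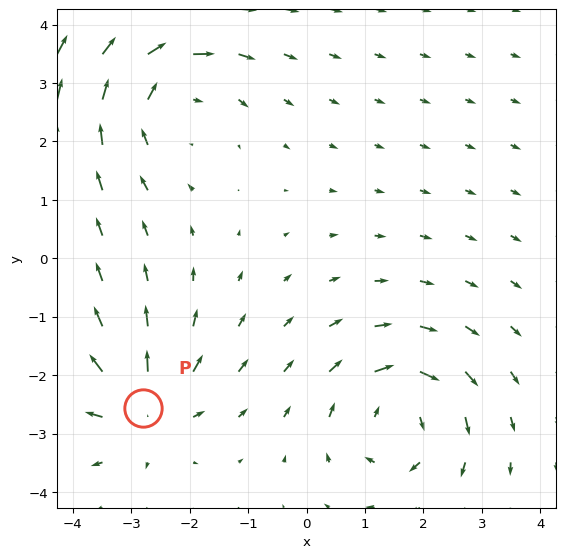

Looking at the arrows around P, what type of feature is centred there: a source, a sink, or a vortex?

source

At P (-2.8, -2.6) the arrows spread outward. Divergence about +5, curl ≈0 — positive divergence with near-zero curl is a source.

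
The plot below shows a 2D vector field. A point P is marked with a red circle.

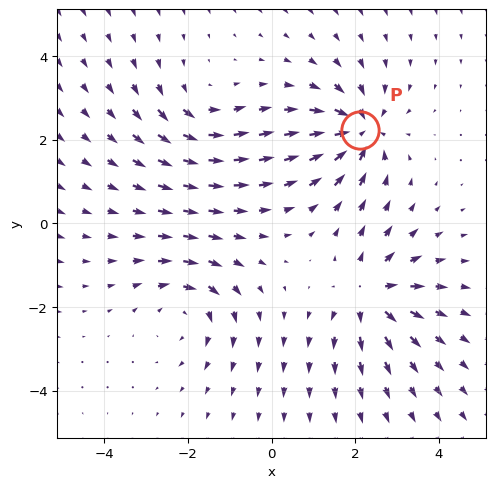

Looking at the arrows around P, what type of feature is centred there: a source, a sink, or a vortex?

At P (2.1, 2.2) the arrows converge inward. Divergence about -5, curl ≈0 — negative divergence with near-zero curl is a sink.

sink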